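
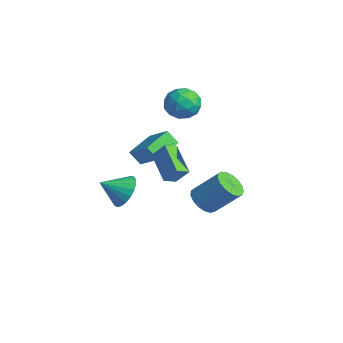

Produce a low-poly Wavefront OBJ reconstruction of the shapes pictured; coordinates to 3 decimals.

v -2.148 -0.621 -4.089
v -1.36 -1.186 -4.607
v -2.512 -1.899 -3.251
v -1.134 -1.015 -4.249
v -1.083 -0.775 -3.862
v -1.217 -0.51 -3.515
v -1.512 -0.263 -3.266
v -1.917 -0.078 -3.161
v -2.362 0.012 -3.215
v -2.77 -0.007 -3.421
v -3.07 -0.132 -3.742
v -3.212 -0.342 -4.123
v -3.169 -0.6 -4.498
v -2.95 -0.862 -4.803
v -2.592 -1.082 -4.984
v -2.158 -1.223 -5.01
v -1.722 -1.259 -4.877
v -2.747 4.202 0.869
v -2.084 3.528 1.418
v -4.036 2.992 0.942
v -3.373 2.318 1.491
v -3.739 3.232 1.967
v -2.943 3.98 1.922
v -3.177 2.54 0.438
v -2.381 3.288 0.393
v -2.349 2.501 1.152
v -2.697 2.929 2.096
v -3.423 3.591 0.264
v -3.771 4.019 1.208
v -2.302 3.971 1.137
v -3.818 2.549 1.223
v -4.033 3.086 1.503
v -3.643 2.69 1.825
v -2.807 4.237 1.433
v -2.417 3.841 1.756
v -3.39 3.667 2.078
v -3.703 2.679 0.604
v -3.313 2.283 0.927
v -2.477 3.83 0.535
v -2.087 3.434 0.857
v -2.73 2.853 0.282
v -2.068 2.971 1.303
v -2.826 2.26 1.346
v -2.711 2.391 0.728
v -2.243 2.83 0.701
v -2.273 3.223 1.858
v -3.03 2.512 1.902
v -3.246 3.049 2.181
v -2.778 3.488 2.155
v -2.429 2.619 1.702
v -3.09 4.008 0.458
v -3.847 3.297 0.502
v -3.342 3.032 0.205
v -2.874 3.471 0.179
v -3.294 4.26 1.014
v -4.052 3.549 1.057
v -3.877 3.69 1.659
v -3.409 4.129 1.632
v -3.691 3.901 0.658
v 1.606 2.075 -3.466
v 2.418 1.708 -3.698
v 3.325 2.799 -2.246
v 2.514 3.165 -2.014
v 2.389 2.068 -3.95
v 3.296 3.159 -2.498
v 2.18 2.43 -4.091
v 3.088 3.52 -2.639
v 1.84 2.71 -4.089
v 2.748 3.8 -2.637
v 1.447 2.844 -3.944
v 2.354 3.935 -2.492
v 1.09 2.803 -3.69
v 1.997 3.893 -2.238
v 0.851 2.594 -3.384
v 1.759 3.685 -1.932
v 0.786 2.267 -3.097
v 1.693 3.357 -1.645
v 0.908 1.895 -2.895
v 1.815 2.986 -1.443
v 1.19 1.565 -2.823
v 2.098 2.655 -1.371
v 1.568 1.351 -2.899
v 2.475 2.442 -1.447
v 1.954 1.304 -3.104
v 2.862 2.394 -1.652
v 2.261 1.433 -3.393
v 3.168 2.523 -1.941
v -1.795 0.143 -2.018
v -2.231 -0.292 -1.23
v -2.583 1.724 -1.58
v -3.019 1.289 -0.792
v -0.501 0.531 -1.088
v -0.937 0.096 -0.3
v -1.289 2.112 -0.65
v -1.725 1.677 0.138
v 4.046 -1.427 0.306
v 2.417 -1.273 1.251
v 3.926 -0.696 -0.021
v 2.296 -0.542 0.924
v 4.584 -0.958 1.156
v 2.954 -0.804 2.101
v 4.463 -0.227 0.829
v 2.834 -0.073 1.774
f 2 1 4
f 2 4 3
f 4 1 5
f 4 5 3
f 5 1 6
f 5 6 3
f 6 1 7
f 6 7 3
f 7 1 8
f 7 8 3
f 8 1 9
f 8 9 3
f 9 1 10
f 9 10 3
f 10 1 11
f 10 11 3
f 11 1 12
f 11 12 3
f 12 1 13
f 12 13 3
f 13 1 14
f 13 14 3
f 14 1 15
f 14 15 3
f 15 1 16
f 15 16 3
f 16 1 17
f 16 17 3
f 17 1 2
f 17 2 3
f 18 55 34
f 55 29 58
f 34 58 23
f 55 58 34
f 18 34 30
f 34 23 35
f 30 35 19
f 34 35 30
f 18 30 39
f 30 19 40
f 39 40 25
f 30 40 39
f 18 39 51
f 39 25 54
f 51 54 28
f 39 54 51
f 18 51 55
f 51 28 59
f 55 59 29
f 51 59 55
f 19 35 46
f 35 23 49
f 46 49 27
f 35 49 46
f 23 58 36
f 58 29 57
f 36 57 22
f 58 57 36
f 29 59 56
f 59 28 52
f 56 52 20
f 59 52 56
f 28 54 53
f 54 25 41
f 53 41 24
f 54 41 53
f 25 40 45
f 40 19 42
f 45 42 26
f 40 42 45
f 21 47 33
f 47 27 48
f 33 48 22
f 47 48 33
f 21 33 31
f 33 22 32
f 31 32 20
f 33 32 31
f 21 31 38
f 31 20 37
f 38 37 24
f 31 37 38
f 21 38 43
f 38 24 44
f 43 44 26
f 38 44 43
f 21 43 47
f 43 26 50
f 47 50 27
f 43 50 47
f 22 48 36
f 48 27 49
f 36 49 23
f 48 49 36
f 20 32 56
f 32 22 57
f 56 57 29
f 32 57 56
f 24 37 53
f 37 20 52
f 53 52 28
f 37 52 53
f 26 44 45
f 44 24 41
f 45 41 25
f 44 41 45
f 27 50 46
f 50 26 42
f 46 42 19
f 50 42 46
f 61 60 64
f 61 64 62
f 62 64 65
f 62 65 63
f 64 60 66
f 64 66 65
f 65 66 67
f 65 67 63
f 66 60 68
f 66 68 67
f 67 68 69
f 67 69 63
f 68 60 70
f 68 70 69
f 69 70 71
f 69 71 63
f 70 60 72
f 70 72 71
f 71 72 73
f 71 73 63
f 72 60 74
f 72 74 73
f 73 74 75
f 73 75 63
f 74 60 76
f 74 76 75
f 75 76 77
f 75 77 63
f 76 60 78
f 76 78 77
f 77 78 79
f 77 79 63
f 78 60 80
f 78 80 79
f 79 80 81
f 79 81 63
f 80 60 82
f 80 82 81
f 81 82 83
f 81 83 63
f 82 60 84
f 82 84 83
f 83 84 85
f 83 85 63
f 84 60 86
f 84 86 85
f 85 86 87
f 85 87 63
f 86 60 61
f 86 61 87
f 87 61 62
f 87 62 63
f 89 91 88
f 92 89 88
f 88 91 90
f 90 92 88
f 89 95 91
f 93 89 92
f 93 95 89
f 91 95 90
f 94 92 90
f 90 95 94
f 94 93 92
f 95 93 94
f 97 99 96
f 100 97 96
f 96 99 98
f 98 100 96
f 97 103 99
f 101 97 100
f 101 103 97
f 99 103 98
f 102 100 98
f 98 103 102
f 102 101 100
f 103 101 102



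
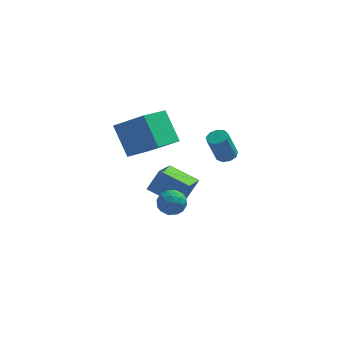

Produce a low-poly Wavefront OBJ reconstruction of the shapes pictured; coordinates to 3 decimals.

v -2.781 -2.473 -1.304
v -2.214 -1.967 -1.515
v -2.286 -3.353 -2.085
v -1.719 -2.847 -2.296
v -1.729 -3.147 -1.566
v -2.035 -2.603 -1.084
v -2.465 -2.717 -2.516
v -2.771 -2.173 -2.034
v -2.018 -2.118 -2.264
v -1.564 -2.384 -1.677
v -2.936 -2.936 -1.923
v -2.482 -3.202 -1.336
v -2.541 -2.143 -1.341
v -1.959 -3.177 -2.259
v -1.965 -3.353 -1.83
v -1.632 -3.056 -1.954
v -2.436 -2.517 -1.088
v -2.102 -2.219 -1.211
v -1.818 -2.913 -1.242
v -2.398 -3.101 -2.389
v -2.064 -2.803 -2.512
v -2.868 -2.264 -1.646
v -2.535 -1.967 -1.77
v -2.682 -2.407 -2.358
v -2.092 -1.934 -1.905
v -1.802 -2.451 -2.364
v -2.24 -2.375 -2.494
v -2.42 -2.055 -2.21
v -1.825 -2.09 -1.56
v -1.535 -2.608 -2.019
v -1.541 -2.784 -1.59
v -1.72 -2.464 -1.306
v -1.71 -2.179 -2
v -2.965 -2.712 -1.581
v -2.675 -3.23 -2.04
v -2.78 -2.856 -2.294
v -2.959 -2.536 -2.01
v -2.698 -2.869 -1.236
v -2.408 -3.386 -1.695
v -2.08 -3.265 -1.39
v -2.26 -2.945 -1.106
v -2.79 -3.141 -1.6
v -2.919 -1.577 1.425
v -3.635 -0.501 2.912
v -4.405 -1.095 0.361
v -5.121 -0.019 1.848
v -1.919 0.019 0.752
v -2.635 1.095 2.239
v -3.405 0.501 -0.312
v -4.121 1.577 1.175
v 0.385 1.122 -0.991
v 0.933 1.17 -0.807
v 0.443 0.847 0.735
v -0.105 0.798 0.551
v 0.752 1.523 -0.79
v 0.263 1.2 0.752
v 0.4 1.688 -0.867
v -0.09 1.365 0.675
v 0.041 1.588 -1.003
v -0.449 1.265 0.54
v -0.158 1.27 -1.132
v -0.647 0.947 0.41
v -0.102 0.882 -1.196
v -0.592 0.559 0.346
v 0.181 0.607 -1.164
v -0.308 0.283 0.378
v 0.56 0.572 -1.051
v 0.07 0.249 0.491
v 0.857 0.794 -0.91
v 0.367 0.471 0.632
v -3.592 1.444 -3.852
v -2.961 1.804 -2.715
v -3.101 3.187 -4.677
v -2.47 3.547 -3.539
v -2.09 0.733 -4.461
v -1.459 1.093 -3.323
v -1.599 2.476 -5.285
v -0.968 2.836 -4.148
f 1 38 17
f 38 12 41
f 17 41 6
f 38 41 17
f 1 17 13
f 17 6 18
f 13 18 2
f 17 18 13
f 1 13 22
f 13 2 23
f 22 23 8
f 13 23 22
f 1 22 34
f 22 8 37
f 34 37 11
f 22 37 34
f 1 34 38
f 34 11 42
f 38 42 12
f 34 42 38
f 2 18 29
f 18 6 32
f 29 32 10
f 18 32 29
f 6 41 19
f 41 12 40
f 19 40 5
f 41 40 19
f 12 42 39
f 42 11 35
f 39 35 3
f 42 35 39
f 11 37 36
f 37 8 24
f 36 24 7
f 37 24 36
f 8 23 28
f 23 2 25
f 28 25 9
f 23 25 28
f 4 30 16
f 30 10 31
f 16 31 5
f 30 31 16
f 4 16 14
f 16 5 15
f 14 15 3
f 16 15 14
f 4 14 21
f 14 3 20
f 21 20 7
f 14 20 21
f 4 21 26
f 21 7 27
f 26 27 9
f 21 27 26
f 4 26 30
f 26 9 33
f 30 33 10
f 26 33 30
f 5 31 19
f 31 10 32
f 19 32 6
f 31 32 19
f 3 15 39
f 15 5 40
f 39 40 12
f 15 40 39
f 7 20 36
f 20 3 35
f 36 35 11
f 20 35 36
f 9 27 28
f 27 7 24
f 28 24 8
f 27 24 28
f 10 33 29
f 33 9 25
f 29 25 2
f 33 25 29
f 44 46 43
f 47 44 43
f 43 46 45
f 45 47 43
f 44 50 46
f 48 44 47
f 48 50 44
f 46 50 45
f 49 47 45
f 45 50 49
f 49 48 47
f 50 48 49
f 52 51 55
f 52 55 53
f 53 55 56
f 53 56 54
f 55 51 57
f 55 57 56
f 56 57 58
f 56 58 54
f 57 51 59
f 57 59 58
f 58 59 60
f 58 60 54
f 59 51 61
f 59 61 60
f 60 61 62
f 60 62 54
f 61 51 63
f 61 63 62
f 62 63 64
f 62 64 54
f 63 51 65
f 63 65 64
f 64 65 66
f 64 66 54
f 65 51 67
f 65 67 66
f 66 67 68
f 66 68 54
f 67 51 69
f 67 69 68
f 68 69 70
f 68 70 54
f 69 51 52
f 69 52 70
f 70 52 53
f 70 53 54
f 72 74 71
f 75 72 71
f 71 74 73
f 73 75 71
f 72 78 74
f 76 72 75
f 76 78 72
f 74 78 73
f 77 75 73
f 73 78 77
f 77 76 75
f 78 76 77



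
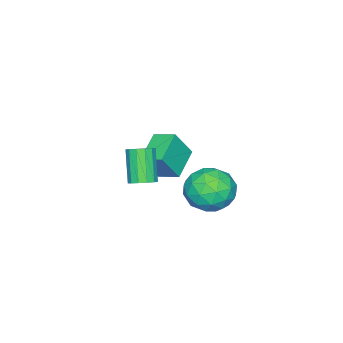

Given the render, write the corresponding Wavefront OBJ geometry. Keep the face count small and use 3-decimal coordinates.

v 0.471 0.744 -0.123
v 1.314 0.337 0.659
v -0.954 0.183 1.121
v -0.111 -0.224 1.903
v -0.233 0.973 1.706
v 0.648 1.32 0.937
v -0.288 -0.8 0.843
v 0.593 -0.453 0.074
v 0.845 -0.617 1.256
v 0.879 0.479 1.79
v -0.519 0.041 -0.01
v -0.485 1.137 0.524
v 1.018 0.59 0.159
v -0.658 -0.07 1.621
v -0.729 0.634 1.506
v -0.234 0.395 1.965
v 0.626 1.168 0.322
v 1.122 0.928 0.782
v 0.213 1.303 1.398
v -0.762 -0.408 0.998
v -0.266 -0.648 1.458
v 0.594 0.125 -0.185
v 1.089 -0.114 0.274
v 0.147 -0.783 0.382
v 1.237 -0.21 0.969
v 0.399 -0.54 1.7
v 0.296 -0.879 1.077
v 0.813 -0.675 0.625
v 1.257 0.434 1.283
v 0.42 0.104 2.014
v 0.348 0.808 1.899
v 0.866 1.012 1.447
v 0.982 -0.127 1.634
v -0.06 0.416 -0.234
v -0.897 0.086 0.497
v -0.506 -0.492 0.333
v 0.012 -0.288 -0.119
v -0.039 1.06 0.08
v -0.877 0.73 0.811
v -0.453 1.195 1.155
v 0.064 1.399 0.703
v -0.622 0.647 0.146
v -3.612 -4.176 -0.588
v -3.657 -3.069 -0.212
v -2.092 -3.884 -1.266
v -2.137 -2.777 -0.89
v -2.903 -4.623 0.81
v -2.948 -3.516 1.186
v -1.383 -4.331 0.132
v -1.428 -3.224 0.508
v 2.925 -1.275 2.405
v 3.23 -0.858 2.748
v 2.48 -1.468 4.158
v 2.175 -1.885 3.815
v 2.93 -0.707 2.653
v 2.179 -1.317 4.063
v 2.628 -0.736 2.48
v 1.877 -1.346 3.89
v 2.421 -0.936 2.283
v 1.67 -1.546 3.693
v 2.373 -1.244 2.124
v 1.623 -1.854 3.534
v 2.501 -1.562 2.055
v 1.751 -2.172 3.465
v 2.764 -1.788 2.097
v 2.013 -2.398 3.507
v 3.078 -1.852 2.237
v 2.327 -2.462 3.646
v 3.343 -1.732 2.43
v 2.593 -2.342 3.84
v 3.476 -1.467 2.615
v 2.725 -2.078 4.025
v 3.434 -1.142 2.734
v 2.683 -1.752 4.144
f 1 38 17
f 38 12 41
f 17 41 6
f 38 41 17
f 1 17 13
f 17 6 18
f 13 18 2
f 17 18 13
f 1 13 22
f 13 2 23
f 22 23 8
f 13 23 22
f 1 22 34
f 22 8 37
f 34 37 11
f 22 37 34
f 1 34 38
f 34 11 42
f 38 42 12
f 34 42 38
f 2 18 29
f 18 6 32
f 29 32 10
f 18 32 29
f 6 41 19
f 41 12 40
f 19 40 5
f 41 40 19
f 12 42 39
f 42 11 35
f 39 35 3
f 42 35 39
f 11 37 36
f 37 8 24
f 36 24 7
f 37 24 36
f 8 23 28
f 23 2 25
f 28 25 9
f 23 25 28
f 4 30 16
f 30 10 31
f 16 31 5
f 30 31 16
f 4 16 14
f 16 5 15
f 14 15 3
f 16 15 14
f 4 14 21
f 14 3 20
f 21 20 7
f 14 20 21
f 4 21 26
f 21 7 27
f 26 27 9
f 21 27 26
f 4 26 30
f 26 9 33
f 30 33 10
f 26 33 30
f 5 31 19
f 31 10 32
f 19 32 6
f 31 32 19
f 3 15 39
f 15 5 40
f 39 40 12
f 15 40 39
f 7 20 36
f 20 3 35
f 36 35 11
f 20 35 36
f 9 27 28
f 27 7 24
f 28 24 8
f 27 24 28
f 10 33 29
f 33 9 25
f 29 25 2
f 33 25 29
f 44 46 43
f 47 44 43
f 43 46 45
f 45 47 43
f 44 50 46
f 48 44 47
f 48 50 44
f 46 50 45
f 49 47 45
f 45 50 49
f 49 48 47
f 50 48 49
f 52 51 55
f 52 55 53
f 53 55 56
f 53 56 54
f 55 51 57
f 55 57 56
f 56 57 58
f 56 58 54
f 57 51 59
f 57 59 58
f 58 59 60
f 58 60 54
f 59 51 61
f 59 61 60
f 60 61 62
f 60 62 54
f 61 51 63
f 61 63 62
f 62 63 64
f 62 64 54
f 63 51 65
f 63 65 64
f 64 65 66
f 64 66 54
f 65 51 67
f 65 67 66
f 66 67 68
f 66 68 54
f 67 51 69
f 67 69 68
f 68 69 70
f 68 70 54
f 69 51 71
f 69 71 70
f 70 71 72
f 70 72 54
f 71 51 73
f 71 73 72
f 72 73 74
f 72 74 54
f 73 51 52
f 73 52 74
f 74 52 53
f 74 53 54



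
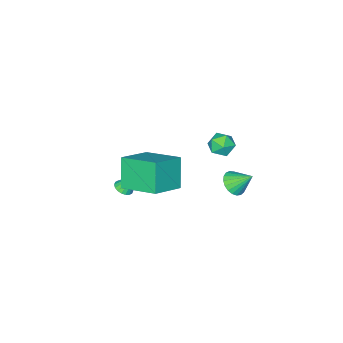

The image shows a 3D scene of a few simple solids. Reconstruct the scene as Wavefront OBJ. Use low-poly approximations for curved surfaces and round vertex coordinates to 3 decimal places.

v 2.951 -3.212 -0.725
v 3.412 -3.334 -0.493
v 2.549 -2.808 0.285
v 3.447 -3.113 -0.568
v 3.384 -2.911 -0.673
v 3.236 -2.769 -0.789
v 3.03 -2.715 -0.892
v 2.81 -2.76 -0.962
v 2.617 -2.893 -0.986
v 2.49 -3.09 -0.957
v 2.455 -3.311 -0.883
v 2.518 -3.513 -0.777
v 2.666 -3.655 -0.661
v 2.872 -3.709 -0.558
v 3.092 -3.664 -0.488
v 3.285 -3.531 -0.465
v 3.667 -0.809 1.907
v 3.028 -1.454 3.38
v 3.284 1.129 2.589
v 2.646 0.484 4.062
v 5.334 -0.744 2.658
v 4.696 -1.389 4.131
v 4.952 1.194 3.34
v 4.313 0.549 4.813
v -0.105 0.583 3.063
v 0.212 0.112 2.562
v -1.192 0.048 2.878
v -0.875 -0.423 2.377
v -0.706 -0.484 3.112
v -0.035 -0.153 3.227
v -0.945 0.313 2.213
v -0.274 0.644 2.328
v -0.308 -0.054 2.037
v -0.16 -0.547 2.592
v -0.82 0.707 2.848
v -0.672 0.214 3.403
v -2.071 -0.523 -1.897
v -1.474 -0.081 -2.056
v -2.469 0.343 -0.983
v -1.693 0.03 -2.256
v -1.977 0.045 -2.393
v -2.277 -0.038 -2.445
v -2.542 -0.205 -2.402
v -2.726 -0.427 -2.272
v -2.796 -0.665 -2.077
v -2.741 -0.879 -1.85
v -2.571 -1.031 -1.632
v -2.314 -1.095 -1.46
v -2.015 -1.061 -1.363
v -1.726 -0.933 -1.358
v -1.497 -0.734 -1.447
v -1.367 -0.499 -1.614
v -1.359 -0.268 -1.829
f 2 1 4
f 2 4 3
f 4 1 5
f 4 5 3
f 5 1 6
f 5 6 3
f 6 1 7
f 6 7 3
f 7 1 8
f 7 8 3
f 8 1 9
f 8 9 3
f 9 1 10
f 9 10 3
f 10 1 11
f 10 11 3
f 11 1 12
f 11 12 3
f 12 1 13
f 12 13 3
f 13 1 14
f 13 14 3
f 14 1 15
f 14 15 3
f 15 1 16
f 15 16 3
f 16 1 2
f 16 2 3
f 18 20 17
f 21 18 17
f 17 20 19
f 19 21 17
f 18 24 20
f 22 18 21
f 22 24 18
f 20 24 19
f 23 21 19
f 19 24 23
f 23 22 21
f 24 22 23
f 25 36 30
f 25 30 26
f 25 26 32
f 25 32 35
f 25 35 36
f 26 30 34
f 30 36 29
f 36 35 27
f 35 32 31
f 32 26 33
f 28 34 29
f 28 29 27
f 28 27 31
f 28 31 33
f 28 33 34
f 29 34 30
f 27 29 36
f 31 27 35
f 33 31 32
f 34 33 26
f 38 37 40
f 38 40 39
f 40 37 41
f 40 41 39
f 41 37 42
f 41 42 39
f 42 37 43
f 42 43 39
f 43 37 44
f 43 44 39
f 44 37 45
f 44 45 39
f 45 37 46
f 45 46 39
f 46 37 47
f 46 47 39
f 47 37 48
f 47 48 39
f 48 37 49
f 48 49 39
f 49 37 50
f 49 50 39
f 50 37 51
f 50 51 39
f 51 37 52
f 51 52 39
f 52 37 53
f 52 53 39
f 53 37 38
f 53 38 39



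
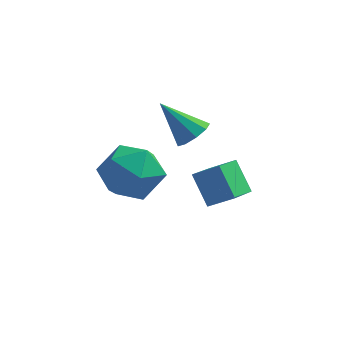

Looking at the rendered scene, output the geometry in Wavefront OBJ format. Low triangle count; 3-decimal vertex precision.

v -0.823 0.708 -2.793
v -0.326 0.972 -2.36
v -1.997 0.872 -1.547
v -0.539 1.332 -2.608
v -0.884 1.399 -2.943
v -1.201 1.143 -3.207
v -1.341 0.683 -3.278
v -1.238 0.235 -3.122
v -0.941 0.008 -2.812
v -0.589 0.108 -2.493
v -0.346 0.489 -2.314
v 0.239 -1.737 -2.564
v -0.054 -2.97 -2.018
v 1.091 -1.707 -2.041
v 0.798 -2.94 -1.495
v 0.862 -2.32 -3.545
v 0.569 -3.553 -2.999
v 1.714 -2.29 -3.022
v 1.421 -3.523 -2.476
v -3.074 0.004 -4.273
v -1.992 -0.414 -4.715
v -3.068 -1.446 -2.885
v -1.986 -1.864 -3.327
v -2.036 -0.772 -2.74
v -2.04 0.124 -3.598
v -3.02 -1.984 -4.002
v -3.024 -1.088 -4.86
v -1.959 -1.643 -4.547
v -1.351 -0.894 -3.767
v -3.709 -0.966 -3.833
v -3.101 -0.217 -3.053
f 2 1 4
f 2 4 3
f 4 1 5
f 4 5 3
f 5 1 6
f 5 6 3
f 6 1 7
f 6 7 3
f 7 1 8
f 7 8 3
f 8 1 9
f 8 9 3
f 9 1 10
f 9 10 3
f 10 1 11
f 10 11 3
f 11 1 2
f 11 2 3
f 13 15 12
f 16 13 12
f 12 15 14
f 14 16 12
f 13 19 15
f 17 13 16
f 17 19 13
f 15 19 14
f 18 16 14
f 14 19 18
f 18 17 16
f 19 17 18
f 20 31 25
f 20 25 21
f 20 21 27
f 20 27 30
f 20 30 31
f 21 25 29
f 25 31 24
f 31 30 22
f 30 27 26
f 27 21 28
f 23 29 24
f 23 24 22
f 23 22 26
f 23 26 28
f 23 28 29
f 24 29 25
f 22 24 31
f 26 22 30
f 28 26 27
f 29 28 21



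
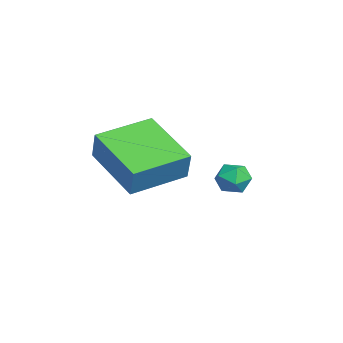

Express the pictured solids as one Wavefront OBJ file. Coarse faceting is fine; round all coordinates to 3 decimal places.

v -2.104 1.036 0.138
v -1.567 1.087 0.504
v -2.113 -0.007 0.296
v -1.576 0.044 0.662
v -2.142 0.285 0.878
v -2.136 0.93 0.78
v -1.544 0.15 0.02
v -1.538 0.795 -0.078
v -1.221 0.539 0.431
v -1.59 0.623 0.961
v -2.09 0.457 -0.161
v -2.459 0.541 0.369
v 0.268 -3.849 2.518
v 0.705 -3.783 3.525
v -0.582 -2.147 2.774
v -0.144 -2.08 3.782
v 2.004 -2.86 1.698
v 2.442 -2.793 2.706
v 1.155 -1.157 1.955
v 1.592 -1.091 2.962
f 1 12 6
f 1 6 2
f 1 2 8
f 1 8 11
f 1 11 12
f 2 6 10
f 6 12 5
f 12 11 3
f 11 8 7
f 8 2 9
f 4 10 5
f 4 5 3
f 4 3 7
f 4 7 9
f 4 9 10
f 5 10 6
f 3 5 12
f 7 3 11
f 9 7 8
f 10 9 2
f 14 16 13
f 17 14 13
f 13 16 15
f 15 17 13
f 14 20 16
f 18 14 17
f 18 20 14
f 16 20 15
f 19 17 15
f 15 20 19
f 19 18 17
f 20 18 19



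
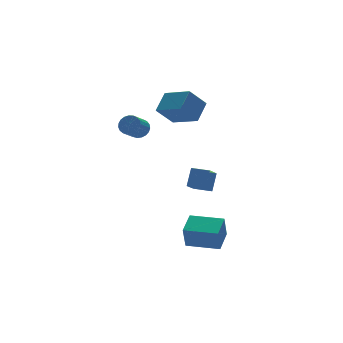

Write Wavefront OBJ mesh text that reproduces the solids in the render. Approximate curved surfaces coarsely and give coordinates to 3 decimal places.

v 0.589 -1.532 -3.212
v 0.314 -1.765 -2.015
v 1.416 -0.706 -2.861
v 1.141 -0.94 -1.664
v 1.739 -2.7 -3.176
v 1.464 -2.934 -1.979
v 2.566 -1.875 -2.825
v 2.291 -2.108 -1.628
v 0.524 -1.746 0.808
v 0.968 -1.366 1.68
v 1.289 -1.019 0.101
v 1.733 -0.639 0.974
v 1.127 -2.401 0.786
v 1.571 -2.021 1.659
v 1.892 -1.674 0.08
v 2.336 -1.294 0.952
v 3.471 2.443 2.544
v 2.557 2.477 3.537
v 2.915 3.868 1.982
v 2.001 3.902 2.975
v 4.299 3.058 3.285
v 3.385 3.092 4.278
v 3.743 4.483 2.723
v 2.829 4.517 3.716
v -0.436 0.994 3.543
v -0.042 0.727 3.838
v -0.751 0.318 4.413
v -1.144 0.586 4.117
v -0.063 0.927 3.955
v -0.771 0.518 4.53
v -0.148 1.139 4.001
v -0.856 0.73 4.575
v -0.282 1.326 3.967
v -0.991 0.917 4.542
v -0.444 1.455 3.86
v -1.153 1.047 4.435
v -0.604 1.505 3.699
v -1.313 1.096 4.273
v -0.735 1.467 3.51
v -1.443 1.058 4.085
v -0.814 1.347 3.327
v -1.523 0.938 3.902
v -0.827 1.166 3.181
v -1.536 0.757 3.756
v -0.774 0.955 3.098
v -1.482 0.546 3.673
v -0.661 0.751 3.091
v -1.37 0.342 3.666
v -0.51 0.589 3.163
v -1.219 0.181 3.738
v -0.345 0.498 3.3
v -1.054 0.089 3.875
v -0.197 0.492 3.48
v -0.906 0.083 4.054
v -0.089 0.573 3.67
v -0.798 0.164 4.244
f 2 4 1
f 5 2 1
f 1 4 3
f 3 5 1
f 2 8 4
f 6 2 5
f 6 8 2
f 4 8 3
f 7 5 3
f 3 8 7
f 7 6 5
f 8 6 7
f 10 12 9
f 13 10 9
f 9 12 11
f 11 13 9
f 10 16 12
f 14 10 13
f 14 16 10
f 12 16 11
f 15 13 11
f 11 16 15
f 15 14 13
f 16 14 15
f 18 20 17
f 21 18 17
f 17 20 19
f 19 21 17
f 18 24 20
f 22 18 21
f 22 24 18
f 20 24 19
f 23 21 19
f 19 24 23
f 23 22 21
f 24 22 23
f 26 25 29
f 26 29 27
f 27 29 30
f 27 30 28
f 29 25 31
f 29 31 30
f 30 31 32
f 30 32 28
f 31 25 33
f 31 33 32
f 32 33 34
f 32 34 28
f 33 25 35
f 33 35 34
f 34 35 36
f 34 36 28
f 35 25 37
f 35 37 36
f 36 37 38
f 36 38 28
f 37 25 39
f 37 39 38
f 38 39 40
f 38 40 28
f 39 25 41
f 39 41 40
f 40 41 42
f 40 42 28
f 41 25 43
f 41 43 42
f 42 43 44
f 42 44 28
f 43 25 45
f 43 45 44
f 44 45 46
f 44 46 28
f 45 25 47
f 45 47 46
f 46 47 48
f 46 48 28
f 47 25 49
f 47 49 48
f 48 49 50
f 48 50 28
f 49 25 51
f 49 51 50
f 50 51 52
f 50 52 28
f 51 25 53
f 51 53 52
f 52 53 54
f 52 54 28
f 53 25 55
f 53 55 54
f 54 55 56
f 54 56 28
f 55 25 26
f 55 26 56
f 56 26 27
f 56 27 28



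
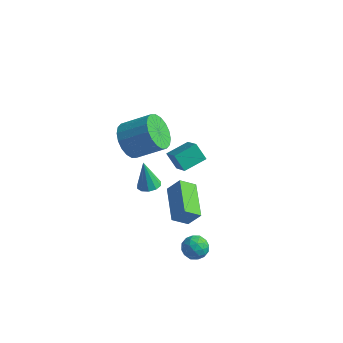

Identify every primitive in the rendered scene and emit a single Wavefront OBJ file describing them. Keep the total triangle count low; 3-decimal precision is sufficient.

v 0.823 -1.454 -2.404
v 1.317 -1.122 -2.855
v 0.843 -2.438 -3.105
v 1.337 -2.106 -3.556
v 1.539 -2.31 -2.866
v 1.526 -1.701 -2.434
v 0.634 -1.859 -3.526
v 0.621 -1.25 -3.094
v 1.2 -1.373 -3.549
v 1.759 -1.651 -3.141
v 0.401 -1.909 -2.819
v 0.96 -2.187 -2.411
v 1.068 -1.202 -2.568
v 1.092 -2.358 -3.392
v 1.211 -2.478 -2.986
v 1.501 -2.283 -3.252
v 1.191 -1.542 -2.32
v 1.482 -1.347 -2.586
v 1.612 -2.045 -2.592
v 0.678 -2.213 -3.374
v 0.969 -2.018 -3.64
v 0.659 -1.277 -2.708
v 0.949 -1.082 -2.974
v 0.548 -1.515 -3.368
v 1.29 -1.154 -3.241
v 1.302 -1.732 -3.653
v 0.888 -1.587 -3.636
v 0.881 -1.229 -3.381
v 1.618 -1.318 -3.001
v 1.63 -1.896 -3.413
v 1.749 -2.016 -3.008
v 1.742 -1.658 -2.753
v 1.55 -1.465 -3.409
v 0.53 -1.664 -2.547
v 0.542 -2.242 -2.959
v 0.418 -1.902 -3.207
v 0.411 -1.544 -2.952
v 0.858 -1.828 -2.307
v 0.87 -2.406 -2.719
v 1.279 -2.331 -2.579
v 1.272 -1.973 -2.324
v 0.61 -2.095 -2.551
v -3.61 0.43 1.827
v -2.963 -0.013 1.099
v -1.523 0.466 2.086
v -2.17 0.91 2.813
v -3.006 0.435 0.943
v -1.566 0.915 1.93
v -3.168 0.882 0.963
v -1.729 1.362 1.95
v -3.418 1.239 1.153
v -1.979 1.719 2.14
v -3.706 1.437 1.477
v -2.267 1.917 2.464
v -3.975 1.435 1.87
v -2.535 1.915 2.857
v -4.171 1.234 2.255
v -2.732 1.714 3.242
v -4.257 0.874 2.554
v -2.817 1.353 3.541
v -4.214 0.425 2.71
v -2.774 0.905 3.697
v -4.051 -0.022 2.69
v -2.612 0.458 3.677
v -3.801 -0.379 2.5
v -2.362 0.101 3.487
v -3.513 -0.577 2.176
v -2.074 -0.097 3.163
v -3.245 -0.575 1.783
v -1.805 -0.095 2.77
v -3.048 -0.374 1.398
v -1.609 0.106 2.385
v 0.979 -2.413 -0.258
v 0.334 -2.935 0.336
v -0.075 -0.703 0.099
v -0.72 -1.225 0.693
v 1.58 -2.215 0.567
v 0.935 -2.737 1.161
v 0.526 -0.505 0.924
v -0.119 -1.027 1.518
v -0.99 -2.665 2.379
v -0.405 -2.575 2.524
v -1.39 -2.455 3.861
v -0.556 -2.241 2.436
v -0.873 -2.069 2.326
v -1.235 -2.125 2.236
v -1.503 -2.387 2.201
v -1.576 -2.755 2.234
v -1.425 -3.089 2.322
v -1.108 -3.261 2.431
v -0.746 -3.205 2.521
v -0.477 -2.943 2.556
v -2.574 3.852 -3.562
v -3.284 4.117 -2.821
v -1.823 4.935 -3.23
v -2.533 5.201 -2.489
v -1.607 2.779 -2.251
v -2.317 3.045 -1.51
v -0.856 3.863 -1.919
v -1.566 4.128 -1.178
f 1 38 17
f 38 12 41
f 17 41 6
f 38 41 17
f 1 17 13
f 17 6 18
f 13 18 2
f 17 18 13
f 1 13 22
f 13 2 23
f 22 23 8
f 13 23 22
f 1 22 34
f 22 8 37
f 34 37 11
f 22 37 34
f 1 34 38
f 34 11 42
f 38 42 12
f 34 42 38
f 2 18 29
f 18 6 32
f 29 32 10
f 18 32 29
f 6 41 19
f 41 12 40
f 19 40 5
f 41 40 19
f 12 42 39
f 42 11 35
f 39 35 3
f 42 35 39
f 11 37 36
f 37 8 24
f 36 24 7
f 37 24 36
f 8 23 28
f 23 2 25
f 28 25 9
f 23 25 28
f 4 30 16
f 30 10 31
f 16 31 5
f 30 31 16
f 4 16 14
f 16 5 15
f 14 15 3
f 16 15 14
f 4 14 21
f 14 3 20
f 21 20 7
f 14 20 21
f 4 21 26
f 21 7 27
f 26 27 9
f 21 27 26
f 4 26 30
f 26 9 33
f 30 33 10
f 26 33 30
f 5 31 19
f 31 10 32
f 19 32 6
f 31 32 19
f 3 15 39
f 15 5 40
f 39 40 12
f 15 40 39
f 7 20 36
f 20 3 35
f 36 35 11
f 20 35 36
f 9 27 28
f 27 7 24
f 28 24 8
f 27 24 28
f 10 33 29
f 33 9 25
f 29 25 2
f 33 25 29
f 44 43 47
f 44 47 45
f 45 47 48
f 45 48 46
f 47 43 49
f 47 49 48
f 48 49 50
f 48 50 46
f 49 43 51
f 49 51 50
f 50 51 52
f 50 52 46
f 51 43 53
f 51 53 52
f 52 53 54
f 52 54 46
f 53 43 55
f 53 55 54
f 54 55 56
f 54 56 46
f 55 43 57
f 55 57 56
f 56 57 58
f 56 58 46
f 57 43 59
f 57 59 58
f 58 59 60
f 58 60 46
f 59 43 61
f 59 61 60
f 60 61 62
f 60 62 46
f 61 43 63
f 61 63 62
f 62 63 64
f 62 64 46
f 63 43 65
f 63 65 64
f 64 65 66
f 64 66 46
f 65 43 67
f 65 67 66
f 66 67 68
f 66 68 46
f 67 43 69
f 67 69 68
f 68 69 70
f 68 70 46
f 69 43 71
f 69 71 70
f 70 71 72
f 70 72 46
f 71 43 44
f 71 44 72
f 72 44 45
f 72 45 46
f 74 76 73
f 77 74 73
f 73 76 75
f 75 77 73
f 74 80 76
f 78 74 77
f 78 80 74
f 76 80 75
f 79 77 75
f 75 80 79
f 79 78 77
f 80 78 79
f 82 81 84
f 82 84 83
f 84 81 85
f 84 85 83
f 85 81 86
f 85 86 83
f 86 81 87
f 86 87 83
f 87 81 88
f 87 88 83
f 88 81 89
f 88 89 83
f 89 81 90
f 89 90 83
f 90 81 91
f 90 91 83
f 91 81 92
f 91 92 83
f 92 81 82
f 92 82 83
f 94 96 93
f 97 94 93
f 93 96 95
f 95 97 93
f 94 100 96
f 98 94 97
f 98 100 94
f 96 100 95
f 99 97 95
f 95 100 99
f 99 98 97
f 100 98 99



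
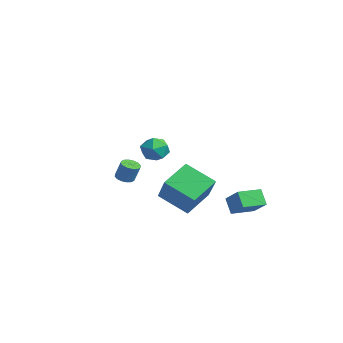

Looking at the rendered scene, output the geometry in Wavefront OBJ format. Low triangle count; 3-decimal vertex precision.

v -0.948 -2.427 -2.716
v 0.489 -2.724 -1.228
v -1.557 -0.922 -1.828
v -0.12 -1.219 -0.34
v 0.32 -1.321 -3.72
v 1.757 -1.618 -2.232
v -0.289 0.184 -2.832
v 1.148 -0.113 -1.344
v -4.163 -2.924 -2.384
v -3.83 -2.518 -2.581
v -3.465 -2.311 -1.532
v -3.797 -2.716 -1.336
v -4.081 -2.387 -2.519
v -3.715 -2.179 -1.47
v -4.354 -2.399 -2.422
v -3.988 -2.191 -1.373
v -4.575 -2.552 -2.314
v -4.21 -2.344 -1.265
v -4.686 -2.804 -2.226
v -4.321 -2.597 -1.177
v -4.657 -3.089 -2.179
v -4.292 -2.881 -1.131
v -4.495 -3.329 -2.188
v -4.13 -3.122 -1.139
v -4.245 -3.461 -2.25
v -3.879 -3.253 -1.201
v -3.972 -3.449 -2.347
v -3.606 -3.241 -1.298
v -3.75 -3.296 -2.455
v -3.385 -3.088 -1.406
v -3.639 -3.043 -2.543
v -3.274 -2.836 -1.494
v -3.668 -2.759 -2.589
v -3.303 -2.551 -1.541
v 1.447 -3.559 1.544
v 1.846 -3.371 2.272
v 2.354 -4.569 1.308
v 2.753 -4.381 2.036
v 1.974 -4.725 2.054
v 1.414 -4.101 2.2
v 2.786 -3.839 1.38
v 2.226 -3.215 1.526
v 2.674 -3.544 2.171
v 2.172 -4.092 2.588
v 2.028 -3.848 0.992
v 1.526 -4.396 1.409
v 2.836 -0.087 -3.042
v 2.212 -0.089 -2.197
v 2.749 1.278 -3.104
v 2.125 1.277 -2.259
v 3.975 0.023 -2.201
v 3.351 0.022 -1.356
v 3.888 1.389 -2.263
v 3.264 1.387 -1.418
f 2 4 1
f 5 2 1
f 1 4 3
f 3 5 1
f 2 8 4
f 6 2 5
f 6 8 2
f 4 8 3
f 7 5 3
f 3 8 7
f 7 6 5
f 8 6 7
f 10 9 13
f 10 13 11
f 11 13 14
f 11 14 12
f 13 9 15
f 13 15 14
f 14 15 16
f 14 16 12
f 15 9 17
f 15 17 16
f 16 17 18
f 16 18 12
f 17 9 19
f 17 19 18
f 18 19 20
f 18 20 12
f 19 9 21
f 19 21 20
f 20 21 22
f 20 22 12
f 21 9 23
f 21 23 22
f 22 23 24
f 22 24 12
f 23 9 25
f 23 25 24
f 24 25 26
f 24 26 12
f 25 9 27
f 25 27 26
f 26 27 28
f 26 28 12
f 27 9 29
f 27 29 28
f 28 29 30
f 28 30 12
f 29 9 31
f 29 31 30
f 30 31 32
f 30 32 12
f 31 9 33
f 31 33 32
f 32 33 34
f 32 34 12
f 33 9 10
f 33 10 34
f 34 10 11
f 34 11 12
f 35 46 40
f 35 40 36
f 35 36 42
f 35 42 45
f 35 45 46
f 36 40 44
f 40 46 39
f 46 45 37
f 45 42 41
f 42 36 43
f 38 44 39
f 38 39 37
f 38 37 41
f 38 41 43
f 38 43 44
f 39 44 40
f 37 39 46
f 41 37 45
f 43 41 42
f 44 43 36
f 48 50 47
f 51 48 47
f 47 50 49
f 49 51 47
f 48 54 50
f 52 48 51
f 52 54 48
f 50 54 49
f 53 51 49
f 49 54 53
f 53 52 51
f 54 52 53



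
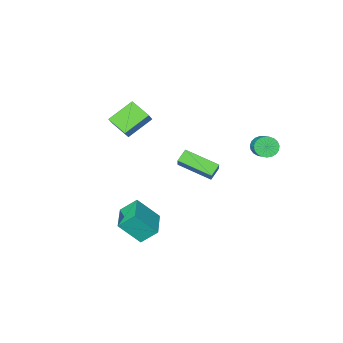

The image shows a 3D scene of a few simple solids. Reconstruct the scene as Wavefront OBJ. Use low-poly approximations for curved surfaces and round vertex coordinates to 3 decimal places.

v -3.833 3.025 1.673
v -3.127 2.825 1.519
v -2.601 4.034 2.353
v -3.307 4.235 2.507
v -3.193 3.017 1.282
v -2.667 4.226 2.116
v -3.37 3.21 1.113
v -2.844 4.419 1.947
v -3.626 3.372 1.041
v -3.101 4.581 1.875
v -3.919 3.473 1.078
v -3.393 4.682 1.912
v -4.196 3.498 1.218
v -3.671 4.707 2.052
v -4.411 3.44 1.436
v -3.885 4.649 2.27
v -4.526 3.311 1.696
v -4 4.52 2.53
v -4.521 3.133 1.952
v -3.995 4.342 2.786
v -4.397 2.936 2.159
v -3.871 4.145 2.993
v -4.175 2.754 2.283
v -3.65 3.963 3.116
v -3.895 2.619 2.301
v -3.369 3.829 3.135
v -3.603 2.555 2.21
v -3.077 3.764 3.044
v -3.351 2.572 2.027
v -2.826 3.781 2.861
v -3.183 2.667 1.782
v -2.657 3.877 2.616
v 0.59 4.399 1.191
v -0.078 4.137 1.717
v 1.065 5.191 2.189
v 0.397 4.928 2.716
v 1.823 2.732 1.924
v 1.155 2.469 2.451
v 2.298 3.523 2.923
v 1.63 3.261 3.449
v 0.306 -4.741 2.294
v 0.861 -4.184 3.147
v -0.072 -3.408 1.669
v 0.483 -2.851 2.522
v 1.957 -4.769 1.238
v 2.512 -4.212 2.091
v 1.579 -3.436 0.613
v 2.134 -2.879 1.466
v 2.369 1.606 -3.126
v 3.491 0.898 -1.697
v 3.396 3.157 -3.164
v 4.518 2.448 -1.735
v 3.202 1.032 -4.065
v 4.324 0.323 -2.636
v 4.229 2.582 -4.103
v 5.351 1.874 -2.674
f 2 1 5
f 2 5 3
f 3 5 6
f 3 6 4
f 5 1 7
f 5 7 6
f 6 7 8
f 6 8 4
f 7 1 9
f 7 9 8
f 8 9 10
f 8 10 4
f 9 1 11
f 9 11 10
f 10 11 12
f 10 12 4
f 11 1 13
f 11 13 12
f 12 13 14
f 12 14 4
f 13 1 15
f 13 15 14
f 14 15 16
f 14 16 4
f 15 1 17
f 15 17 16
f 16 17 18
f 16 18 4
f 17 1 19
f 17 19 18
f 18 19 20
f 18 20 4
f 19 1 21
f 19 21 20
f 20 21 22
f 20 22 4
f 21 1 23
f 21 23 22
f 22 23 24
f 22 24 4
f 23 1 25
f 23 25 24
f 24 25 26
f 24 26 4
f 25 1 27
f 25 27 26
f 26 27 28
f 26 28 4
f 27 1 29
f 27 29 28
f 28 29 30
f 28 30 4
f 29 1 31
f 29 31 30
f 30 31 32
f 30 32 4
f 31 1 2
f 31 2 32
f 32 2 3
f 32 3 4
f 34 36 33
f 37 34 33
f 33 36 35
f 35 37 33
f 34 40 36
f 38 34 37
f 38 40 34
f 36 40 35
f 39 37 35
f 35 40 39
f 39 38 37
f 40 38 39
f 42 44 41
f 45 42 41
f 41 44 43
f 43 45 41
f 42 48 44
f 46 42 45
f 46 48 42
f 44 48 43
f 47 45 43
f 43 48 47
f 47 46 45
f 48 46 47
f 50 52 49
f 53 50 49
f 49 52 51
f 51 53 49
f 50 56 52
f 54 50 53
f 54 56 50
f 52 56 51
f 55 53 51
f 51 56 55
f 55 54 53
f 56 54 55



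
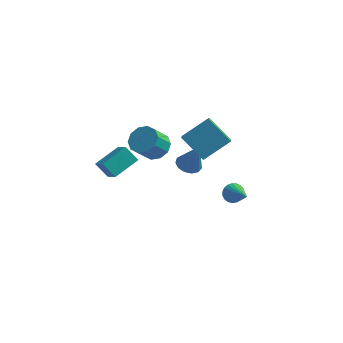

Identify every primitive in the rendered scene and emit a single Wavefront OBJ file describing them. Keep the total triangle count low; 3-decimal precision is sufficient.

v -2.176 4.323 -2.433
v -1.233 3.84 -2.393
v -1.762 2.913 -1.147
v -2.704 3.397 -1.187
v -1.211 4.36 -1.996
v -1.739 3.434 -0.75
v -1.557 4.867 -1.766
v -2.085 3.941 -0.52
v -2.139 5.166 -1.791
v -2.668 4.24 -0.545
v -2.736 5.143 -2.061
v -3.264 4.217 -0.815
v -3.118 4.807 -2.473
v -3.647 3.88 -1.227
v -3.141 4.286 -2.87
v -3.669 3.36 -1.624
v -2.795 3.779 -3.1
v -3.323 2.853 -1.854
v -2.212 3.48 -3.075
v -2.741 2.554 -1.829
v -1.616 3.503 -2.805
v -2.144 2.577 -1.559
v 0.142 3.721 -3.138
v 0.863 3.36 -3.438
v 0.898 3.539 -1.102
v 0.944 3.837 -3.426
v 0.771 4.278 -3.322
v 0.398 4.541 -3.16
v -0.057 4.544 -2.991
v -0.448 4.286 -2.869
v -0.652 3.848 -2.832
v -0.604 3.369 -2.893
v -0.319 3.002 -3.031
v 0.112 2.864 -3.203
v 0.553 2.997 -3.355
v 0.622 0.714 1.976
v 0.902 -0.438 2.792
v 1.948 1.827 3.093
v 2.228 0.675 3.909
v 2.132 0.185 0.711
v 2.412 -0.967 1.527
v 3.458 1.298 1.828
v 3.738 0.146 2.644
v 3.28 2.719 -4.345
v 3.592 2.507 -4.97
v 4.48 1.381 -3.295
v 3.772 2.736 -4.884
v 3.867 2.962 -4.705
v 3.861 3.146 -4.463
v 3.754 3.256 -4.201
v 3.565 3.273 -3.964
v 3.327 3.194 -3.792
v 3.081 3.033 -3.716
v 2.87 2.818 -3.749
v 2.729 2.585 -3.885
v 2.684 2.376 -4.1
v 2.742 2.226 -4.357
v 2.893 2.161 -4.612
v 3.111 2.193 -4.821
v 3.358 2.315 -4.948
v -2.476 -4.624 2.874
v -1.558 -3.235 3.505
v -3.269 -3.67 1.928
v -2.351 -2.281 2.559
v -1.669 -4.779 2.041
v -0.751 -3.39 2.672
v -2.462 -3.825 1.095
v -1.544 -2.436 1.726
f 2 1 5
f 2 5 3
f 3 5 6
f 3 6 4
f 5 1 7
f 5 7 6
f 6 7 8
f 6 8 4
f 7 1 9
f 7 9 8
f 8 9 10
f 8 10 4
f 9 1 11
f 9 11 10
f 10 11 12
f 10 12 4
f 11 1 13
f 11 13 12
f 12 13 14
f 12 14 4
f 13 1 15
f 13 15 14
f 14 15 16
f 14 16 4
f 15 1 17
f 15 17 16
f 16 17 18
f 16 18 4
f 17 1 19
f 17 19 18
f 18 19 20
f 18 20 4
f 19 1 21
f 19 21 20
f 20 21 22
f 20 22 4
f 21 1 2
f 21 2 22
f 22 2 3
f 22 3 4
f 24 23 26
f 24 26 25
f 26 23 27
f 26 27 25
f 27 23 28
f 27 28 25
f 28 23 29
f 28 29 25
f 29 23 30
f 29 30 25
f 30 23 31
f 30 31 25
f 31 23 32
f 31 32 25
f 32 23 33
f 32 33 25
f 33 23 34
f 33 34 25
f 34 23 35
f 34 35 25
f 35 23 24
f 35 24 25
f 37 39 36
f 40 37 36
f 36 39 38
f 38 40 36
f 37 43 39
f 41 37 40
f 41 43 37
f 39 43 38
f 42 40 38
f 38 43 42
f 42 41 40
f 43 41 42
f 45 44 47
f 45 47 46
f 47 44 48
f 47 48 46
f 48 44 49
f 48 49 46
f 49 44 50
f 49 50 46
f 50 44 51
f 50 51 46
f 51 44 52
f 51 52 46
f 52 44 53
f 52 53 46
f 53 44 54
f 53 54 46
f 54 44 55
f 54 55 46
f 55 44 56
f 55 56 46
f 56 44 57
f 56 57 46
f 57 44 58
f 57 58 46
f 58 44 59
f 58 59 46
f 59 44 60
f 59 60 46
f 60 44 45
f 60 45 46
f 62 64 61
f 65 62 61
f 61 64 63
f 63 65 61
f 62 68 64
f 66 62 65
f 66 68 62
f 64 68 63
f 67 65 63
f 63 68 67
f 67 66 65
f 68 66 67



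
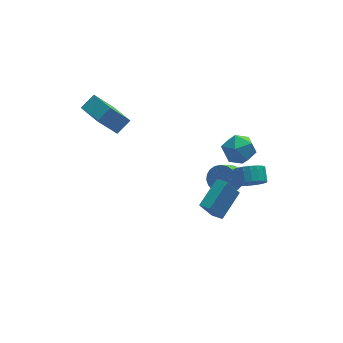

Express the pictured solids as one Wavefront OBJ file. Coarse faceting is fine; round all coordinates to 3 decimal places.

v 0.117 -2.95 -0.948
v 0.523 -3.631 -0.703
v 1.574 -1.768 -0.074
v 1.98 -2.449 0.171
v 0.9 -2.951 -2.251
v 1.306 -3.632 -2.006
v 2.357 -1.769 -1.377
v 2.763 -2.45 -1.132
v 3.489 1.28 -3.828
v 4.185 1.34 -3.184
v 3.406 0.719 -2.287
v 2.711 0.66 -2.932
v 3.987 1.676 -3.122
v 3.208 1.055 -2.226
v 3.703 1.944 -3.183
v 2.924 1.323 -2.287
v 3.382 2.097 -3.355
v 2.604 1.477 -2.459
v 3.08 2.109 -3.61
v 2.301 1.489 -2.713
v 2.849 1.978 -3.902
v 2.07 1.357 -3.005
v 2.728 1.726 -4.181
v 1.949 1.105 -3.284
v 2.739 1.397 -4.399
v 1.96 0.776 -3.503
v 2.88 1.048 -4.519
v 2.101 0.427 -3.622
v 3.126 0.739 -4.519
v 2.347 0.118 -3.622
v 3.435 0.524 -4.4
v 2.656 -0.097 -3.503
v 3.753 0.439 -4.182
v 2.975 -0.182 -3.285
v 4.026 0.5 -3.903
v 3.247 -0.121 -3.006
v 4.206 0.696 -3.611
v 3.427 0.075 -2.714
v 4.262 0.993 -3.356
v 3.483 0.372 -2.46
v -4.651 1.25 4.59
v -3.754 1.589 5.243
v -5.152 2.957 4.393
v -4.255 3.296 5.046
v -3.445 1.404 2.854
v -2.548 1.743 3.507
v -3.946 3.111 2.657
v -3.049 3.45 3.31
v 2.184 -2.107 4.013
v 2.828 -2.556 3.237
v 1.912 -3.724 4.723
v 2.556 -4.173 3.947
v 2.999 -3.528 4.726
v 3.167 -2.529 4.287
v 1.573 -3.751 3.673
v 1.741 -2.752 3.234
v 2.45 -3.572 3.026
v 3.331 -3.434 3.677
v 1.409 -2.846 4.283
v 2.29 -2.708 4.934
v 3.051 -3.499 0.811
v 3.688 -3.962 1.325
v 3.846 -3.123 1.884
v 3.209 -2.661 1.369
v 3.918 -3.799 1.016
v 4.076 -2.96 1.574
v 3.977 -3.577 0.666
v 4.135 -2.739 1.224
v 3.852 -3.34 0.345
v 4.01 -2.501 0.903
v 3.568 -3.135 0.116
v 3.726 -2.296 0.674
v 3.183 -3.001 0.025
v 3.341 -2.162 0.583
v 2.771 -2.966 0.089
v 2.929 -2.127 0.647
v 2.414 -3.037 0.296
v 2.572 -2.198 0.855
v 2.184 -3.2 0.606
v 2.342 -2.361 1.164
v 2.125 -3.421 0.956
v 2.283 -2.583 1.514
v 2.25 -3.659 1.277
v 2.408 -2.82 1.835
v 2.534 -3.864 1.506
v 2.692 -3.025 2.064
v 2.919 -3.998 1.597
v 3.077 -3.159 2.155
v 3.331 -4.033 1.533
v 3.489 -3.194 2.091
f 2 4 1
f 5 2 1
f 1 4 3
f 3 5 1
f 2 8 4
f 6 2 5
f 6 8 2
f 4 8 3
f 7 5 3
f 3 8 7
f 7 6 5
f 8 6 7
f 10 9 13
f 10 13 11
f 11 13 14
f 11 14 12
f 13 9 15
f 13 15 14
f 14 15 16
f 14 16 12
f 15 9 17
f 15 17 16
f 16 17 18
f 16 18 12
f 17 9 19
f 17 19 18
f 18 19 20
f 18 20 12
f 19 9 21
f 19 21 20
f 20 21 22
f 20 22 12
f 21 9 23
f 21 23 22
f 22 23 24
f 22 24 12
f 23 9 25
f 23 25 24
f 24 25 26
f 24 26 12
f 25 9 27
f 25 27 26
f 26 27 28
f 26 28 12
f 27 9 29
f 27 29 28
f 28 29 30
f 28 30 12
f 29 9 31
f 29 31 30
f 30 31 32
f 30 32 12
f 31 9 33
f 31 33 32
f 32 33 34
f 32 34 12
f 33 9 35
f 33 35 34
f 34 35 36
f 34 36 12
f 35 9 37
f 35 37 36
f 36 37 38
f 36 38 12
f 37 9 39
f 37 39 38
f 38 39 40
f 38 40 12
f 39 9 10
f 39 10 40
f 40 10 11
f 40 11 12
f 42 44 41
f 45 42 41
f 41 44 43
f 43 45 41
f 42 48 44
f 46 42 45
f 46 48 42
f 44 48 43
f 47 45 43
f 43 48 47
f 47 46 45
f 48 46 47
f 49 60 54
f 49 54 50
f 49 50 56
f 49 56 59
f 49 59 60
f 50 54 58
f 54 60 53
f 60 59 51
f 59 56 55
f 56 50 57
f 52 58 53
f 52 53 51
f 52 51 55
f 52 55 57
f 52 57 58
f 53 58 54
f 51 53 60
f 55 51 59
f 57 55 56
f 58 57 50
f 62 61 65
f 62 65 63
f 63 65 66
f 63 66 64
f 65 61 67
f 65 67 66
f 66 67 68
f 66 68 64
f 67 61 69
f 67 69 68
f 68 69 70
f 68 70 64
f 69 61 71
f 69 71 70
f 70 71 72
f 70 72 64
f 71 61 73
f 71 73 72
f 72 73 74
f 72 74 64
f 73 61 75
f 73 75 74
f 74 75 76
f 74 76 64
f 75 61 77
f 75 77 76
f 76 77 78
f 76 78 64
f 77 61 79
f 77 79 78
f 78 79 80
f 78 80 64
f 79 61 81
f 79 81 80
f 80 81 82
f 80 82 64
f 81 61 83
f 81 83 82
f 82 83 84
f 82 84 64
f 83 61 85
f 83 85 84
f 84 85 86
f 84 86 64
f 85 61 87
f 85 87 86
f 86 87 88
f 86 88 64
f 87 61 89
f 87 89 88
f 88 89 90
f 88 90 64
f 89 61 62
f 89 62 90
f 90 62 63
f 90 63 64



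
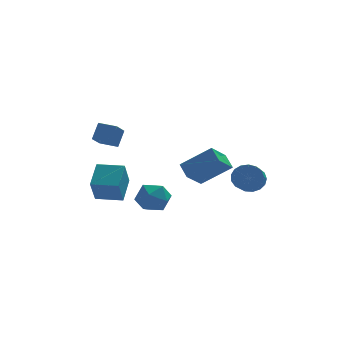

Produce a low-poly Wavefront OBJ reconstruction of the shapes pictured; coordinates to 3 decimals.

v -4.345 2.239 -1.866
v -4.67 1.324 -0.41
v -3.885 3.586 -0.918
v -4.209 2.671 0.538
v -2.871 1.729 -1.858
v -3.195 0.814 -0.402
v -2.41 3.076 -0.91
v -2.735 2.161 0.546
v -3.264 0.106 2.728
v -3.744 -1.014 3.457
v -4.19 0.585 2.854
v -4.67 -0.536 3.583
v -2.89 0.576 3.697
v -3.37 -0.545 4.426
v -3.816 1.054 3.823
v -4.296 -0.066 4.552
v -2.335 -3.528 -0.347
v -1.562 -2.906 -0.032
v -2.138 -4.474 1.032
v -1.365 -3.852 1.347
v -2.344 -3.5 1.337
v -2.466 -2.915 0.484
v -1.234 -4.465 0.516
v -1.356 -3.88 -0.337
v -0.881 -3.485 0.502
v -1.568 -2.889 1.009
v -2.132 -4.491 -0.009
v -2.819 -3.895 0.498
v 3.292 -2.657 1.142
v 3.736 -3.09 0.561
v 3.392 -4.216 1.137
v 2.948 -3.783 1.718
v 4.005 -3.021 0.857
v 3.662 -4.146 1.433
v 4.112 -2.868 1.219
v 3.768 -3.993 1.795
v 4.03 -2.667 1.563
v 3.686 -3.792 2.139
v 3.779 -2.464 1.811
v 3.436 -3.589 2.387
v 3.417 -2.305 1.905
v 3.073 -3.43 2.481
v 3.026 -2.227 1.825
v 2.682 -3.352 2.401
v 2.696 -2.247 1.588
v 2.352 -3.372 2.164
v 2.502 -2.362 1.249
v 2.159 -3.487 1.825
v 2.489 -2.544 0.885
v 2.146 -3.669 1.461
v 2.661 -2.752 0.581
v 2.317 -3.877 1.157
v 2.976 -2.939 0.404
v 2.633 -4.064 0.98
v 3.364 -3.061 0.397
v 3.021 -4.186 0.973
v 0.557 1.628 -0.228
v 0.284 2.507 0.373
v 1.455 2.533 -1.144
v 1.181 3.413 -0.543
v 2.239 1.267 1.063
v 1.965 2.147 1.664
v 3.136 2.173 0.147
v 2.863 3.052 0.748
f 2 4 1
f 5 2 1
f 1 4 3
f 3 5 1
f 2 8 4
f 6 2 5
f 6 8 2
f 4 8 3
f 7 5 3
f 3 8 7
f 7 6 5
f 8 6 7
f 10 12 9
f 13 10 9
f 9 12 11
f 11 13 9
f 10 16 12
f 14 10 13
f 14 16 10
f 12 16 11
f 15 13 11
f 11 16 15
f 15 14 13
f 16 14 15
f 17 28 22
f 17 22 18
f 17 18 24
f 17 24 27
f 17 27 28
f 18 22 26
f 22 28 21
f 28 27 19
f 27 24 23
f 24 18 25
f 20 26 21
f 20 21 19
f 20 19 23
f 20 23 25
f 20 25 26
f 21 26 22
f 19 21 28
f 23 19 27
f 25 23 24
f 26 25 18
f 30 29 33
f 30 33 31
f 31 33 34
f 31 34 32
f 33 29 35
f 33 35 34
f 34 35 36
f 34 36 32
f 35 29 37
f 35 37 36
f 36 37 38
f 36 38 32
f 37 29 39
f 37 39 38
f 38 39 40
f 38 40 32
f 39 29 41
f 39 41 40
f 40 41 42
f 40 42 32
f 41 29 43
f 41 43 42
f 42 43 44
f 42 44 32
f 43 29 45
f 43 45 44
f 44 45 46
f 44 46 32
f 45 29 47
f 45 47 46
f 46 47 48
f 46 48 32
f 47 29 49
f 47 49 48
f 48 49 50
f 48 50 32
f 49 29 51
f 49 51 50
f 50 51 52
f 50 52 32
f 51 29 53
f 51 53 52
f 52 53 54
f 52 54 32
f 53 29 55
f 53 55 54
f 54 55 56
f 54 56 32
f 55 29 30
f 55 30 56
f 56 30 31
f 56 31 32
f 58 60 57
f 61 58 57
f 57 60 59
f 59 61 57
f 58 64 60
f 62 58 61
f 62 64 58
f 60 64 59
f 63 61 59
f 59 64 63
f 63 62 61
f 64 62 63



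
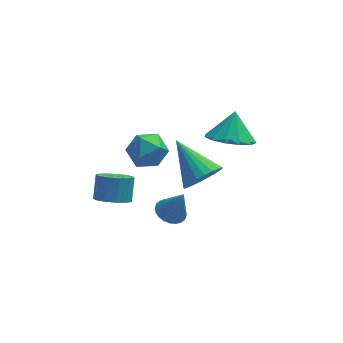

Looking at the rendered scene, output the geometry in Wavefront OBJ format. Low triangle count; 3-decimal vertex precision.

v -2.834 2.45 -2.622
v -2.312 1.944 -2.314
v -2.125 2.663 -1.449
v -2.646 3.17 -1.758
v -2.082 2.21 -2.586
v -1.894 2.93 -1.721
v -2.091 2.554 -2.869
v -1.903 3.273 -2.005
v -2.335 2.864 -3.074
v -2.147 3.583 -2.21
v -2.738 3.043 -3.136
v -2.55 3.762 -2.271
v -3.171 3.034 -3.034
v -2.984 3.753 -2.17
v -3.497 2.84 -2.802
v -3.31 3.559 -1.937
v -3.613 2.522 -2.512
v -3.425 3.241 -1.648
v -3.481 2.181 -2.258
v -3.293 2.9 -1.393
v -3.144 1.926 -2.119
v -2.956 2.645 -1.254
v -2.708 1.838 -2.14
v -2.52 2.557 -1.275
v 2.062 3.404 -0.07
v 2.672 4.065 -0.651
v 2.358 4.116 1.05
v 2.116 4.3 -0.653
v 1.544 4.251 -0.471
v 1.136 3.932 -0.161
v 1.022 3.446 0.177
v 1.239 2.947 0.437
v 1.716 2.593 0.535
v 2.304 2.497 0.442
v 2.815 2.688 0.185
v 3.087 3.107 -0.152
v 3.034 3.621 -0.464
v 0.655 1.093 -0.085
v 1.221 0.952 0.613
v -0.235 2.627 0.945
v 1.405 1.188 0.422
v 1.474 1.409 0.153
v 1.419 1.582 -0.152
v 1.248 1.681 -0.447
v 0.986 1.69 -0.687
v 0.674 1.608 -0.835
v 0.359 1.448 -0.869
v 0.089 1.234 -0.783
v -0.095 0.999 -0.592
v -0.165 0.778 -0.323
v -0.11 0.605 -0.018
v 0.061 0.506 0.277
v 0.323 0.497 0.517
v 0.635 0.578 0.665
v 0.951 0.738 0.699
v -0.509 2.149 -3.409
v 0.126 2.32 -3.617
v -0.011 1.951 -2.051
v 0.027 2.56 -3.546
v -0.153 2.738 -3.454
v -0.387 2.826 -3.356
v -0.64 2.811 -3.265
v -0.873 2.695 -3.196
v -1.051 2.496 -3.16
v -1.146 2.244 -3.161
v -1.145 1.978 -3.2
v -1.046 1.737 -3.271
v -0.866 1.56 -3.363
v -0.632 1.472 -3.462
v -0.379 1.487 -3.553
v -0.145 1.602 -3.622
v 0.032 1.801 -3.658
v 0.127 2.053 -3.657
v -1.148 2.229 1.296
v -0.65 1.497 1.477
v -2.35 1.523 1.743
v -1.852 0.791 1.924
v -1.761 1.535 2.429
v -1.018 1.971 2.153
v -1.982 1.049 1.067
v -1.239 1.485 0.791
v -1.166 0.767 1.335
v -1.029 1.067 2.177
v -1.971 1.953 1.043
v -1.834 2.253 1.885
f 2 1 5
f 2 5 3
f 3 5 6
f 3 6 4
f 5 1 7
f 5 7 6
f 6 7 8
f 6 8 4
f 7 1 9
f 7 9 8
f 8 9 10
f 8 10 4
f 9 1 11
f 9 11 10
f 10 11 12
f 10 12 4
f 11 1 13
f 11 13 12
f 12 13 14
f 12 14 4
f 13 1 15
f 13 15 14
f 14 15 16
f 14 16 4
f 15 1 17
f 15 17 16
f 16 17 18
f 16 18 4
f 17 1 19
f 17 19 18
f 18 19 20
f 18 20 4
f 19 1 21
f 19 21 20
f 20 21 22
f 20 22 4
f 21 1 23
f 21 23 22
f 22 23 24
f 22 24 4
f 23 1 2
f 23 2 24
f 24 2 3
f 24 3 4
f 26 25 28
f 26 28 27
f 28 25 29
f 28 29 27
f 29 25 30
f 29 30 27
f 30 25 31
f 30 31 27
f 31 25 32
f 31 32 27
f 32 25 33
f 32 33 27
f 33 25 34
f 33 34 27
f 34 25 35
f 34 35 27
f 35 25 36
f 35 36 27
f 36 25 37
f 36 37 27
f 37 25 26
f 37 26 27
f 39 38 41
f 39 41 40
f 41 38 42
f 41 42 40
f 42 38 43
f 42 43 40
f 43 38 44
f 43 44 40
f 44 38 45
f 44 45 40
f 45 38 46
f 45 46 40
f 46 38 47
f 46 47 40
f 47 38 48
f 47 48 40
f 48 38 49
f 48 49 40
f 49 38 50
f 49 50 40
f 50 38 51
f 50 51 40
f 51 38 52
f 51 52 40
f 52 38 53
f 52 53 40
f 53 38 54
f 53 54 40
f 54 38 55
f 54 55 40
f 55 38 39
f 55 39 40
f 57 56 59
f 57 59 58
f 59 56 60
f 59 60 58
f 60 56 61
f 60 61 58
f 61 56 62
f 61 62 58
f 62 56 63
f 62 63 58
f 63 56 64
f 63 64 58
f 64 56 65
f 64 65 58
f 65 56 66
f 65 66 58
f 66 56 67
f 66 67 58
f 67 56 68
f 67 68 58
f 68 56 69
f 68 69 58
f 69 56 70
f 69 70 58
f 70 56 71
f 70 71 58
f 71 56 72
f 71 72 58
f 72 56 73
f 72 73 58
f 73 56 57
f 73 57 58
f 74 85 79
f 74 79 75
f 74 75 81
f 74 81 84
f 74 84 85
f 75 79 83
f 79 85 78
f 85 84 76
f 84 81 80
f 81 75 82
f 77 83 78
f 77 78 76
f 77 76 80
f 77 80 82
f 77 82 83
f 78 83 79
f 76 78 85
f 80 76 84
f 82 80 81
f 83 82 75



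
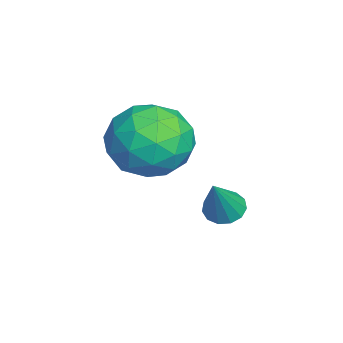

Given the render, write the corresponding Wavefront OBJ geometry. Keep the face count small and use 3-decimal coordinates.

v -3.781 3.298 -4.147
v -3.298 3.459 -4.402
v -2.999 3.002 -2.853
v -3.421 3.723 -4.267
v -3.658 3.852 -4.094
v -3.935 3.806 -3.937
v -4.163 3.598 -3.847
v -4.269 3.295 -3.852
v -4.221 2.993 -3.95
v -4.033 2.788 -4.111
v -3.765 2.745 -4.283
v -3.502 2.878 -4.412
v -3.328 3.144 -4.456
v -3.484 2.579 -1.658
v -2.959 1.873 -2.457
v -3.761 1.067 -0.503
v -3.236 0.361 -1.302
v -2.594 1.165 -0.707
v -2.424 2.1 -1.42
v -4.296 0.84 -1.54
v -4.126 1.775 -2.253
v -3.461 0.799 -2.383
v -2.409 0.999 -1.869
v -4.311 1.941 -1.091
v -3.259 2.141 -0.577
v -3.198 2.359 -2.159
v -3.522 0.581 -0.801
v -3.146 1.054 -0.452
v -2.837 0.639 -0.921
v -2.883 2.492 -1.55
v -2.574 2.077 -2.019
v -2.36 1.661 -0.991
v -4.146 0.863 -0.941
v -3.837 0.448 -1.41
v -3.883 2.301 -2.039
v -3.574 1.886 -2.508
v -4.36 1.279 -1.969
v -3.184 1.312 -2.585
v -3.346 0.424 -1.906
v -3.97 0.705 -2.046
v -3.869 1.255 -2.465
v -2.565 1.43 -2.282
v -2.728 0.542 -1.604
v -2.351 1.014 -1.254
v -2.251 1.563 -1.673
v -2.86 0.799 -2.239
v -3.992 2.398 -1.356
v -4.155 1.51 -0.678
v -4.469 1.377 -1.287
v -4.369 1.926 -1.706
v -3.374 2.516 -1.054
v -3.536 1.628 -0.375
v -2.851 1.685 -0.495
v -2.75 2.235 -0.914
v -3.86 2.141 -0.721
f 2 1 4
f 2 4 3
f 4 1 5
f 4 5 3
f 5 1 6
f 5 6 3
f 6 1 7
f 6 7 3
f 7 1 8
f 7 8 3
f 8 1 9
f 8 9 3
f 9 1 10
f 9 10 3
f 10 1 11
f 10 11 3
f 11 1 12
f 11 12 3
f 12 1 13
f 12 13 3
f 13 1 2
f 13 2 3
f 14 51 30
f 51 25 54
f 30 54 19
f 51 54 30
f 14 30 26
f 30 19 31
f 26 31 15
f 30 31 26
f 14 26 35
f 26 15 36
f 35 36 21
f 26 36 35
f 14 35 47
f 35 21 50
f 47 50 24
f 35 50 47
f 14 47 51
f 47 24 55
f 51 55 25
f 47 55 51
f 15 31 42
f 31 19 45
f 42 45 23
f 31 45 42
f 19 54 32
f 54 25 53
f 32 53 18
f 54 53 32
f 25 55 52
f 55 24 48
f 52 48 16
f 55 48 52
f 24 50 49
f 50 21 37
f 49 37 20
f 50 37 49
f 21 36 41
f 36 15 38
f 41 38 22
f 36 38 41
f 17 43 29
f 43 23 44
f 29 44 18
f 43 44 29
f 17 29 27
f 29 18 28
f 27 28 16
f 29 28 27
f 17 27 34
f 27 16 33
f 34 33 20
f 27 33 34
f 17 34 39
f 34 20 40
f 39 40 22
f 34 40 39
f 17 39 43
f 39 22 46
f 43 46 23
f 39 46 43
f 18 44 32
f 44 23 45
f 32 45 19
f 44 45 32
f 16 28 52
f 28 18 53
f 52 53 25
f 28 53 52
f 20 33 49
f 33 16 48
f 49 48 24
f 33 48 49
f 22 40 41
f 40 20 37
f 41 37 21
f 40 37 41
f 23 46 42
f 46 22 38
f 42 38 15
f 46 38 42



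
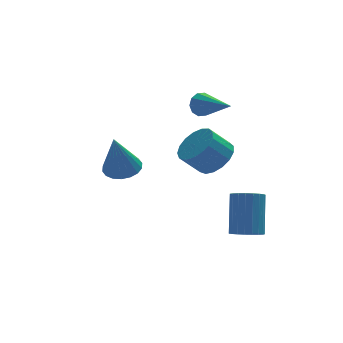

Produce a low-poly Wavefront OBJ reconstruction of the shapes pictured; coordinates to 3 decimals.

v 3.175 2.633 2.087
v 3.415 2.945 2.629
v 3.925 0.827 2.793
v 3.03 2.818 2.715
v 2.7 2.621 2.56
v 2.552 2.428 2.225
v 2.641 2.314 1.837
v 2.934 2.322 1.545
v 3.319 2.448 1.46
v 3.649 2.646 1.614
v 3.797 2.838 1.949
v 3.708 2.953 2.337
v 3.3 -3.248 -2.728
v 4.016 -3.504 -2.732
v 4.436 -2.347 -1.055
v 3.72 -2.092 -1.052
v 4.037 -3.247 -2.914
v 4.457 -2.09 -1.237
v 3.931 -2.99 -3.065
v 4.351 -1.833 -1.388
v 3.715 -2.778 -3.157
v 4.136 -1.621 -1.48
v 3.428 -2.647 -3.175
v 3.849 -1.491 -1.498
v 3.119 -2.62 -3.116
v 3.539 -1.464 -1.439
v 2.841 -2.702 -2.99
v 3.261 -1.545 -1.313
v 2.642 -2.878 -2.819
v 3.062 -1.722 -1.142
v 2.557 -3.118 -2.632
v 2.977 -1.962 -0.955
v 2.601 -3.381 -2.462
v 3.021 -2.224 -0.785
v 2.765 -3.621 -2.338
v 3.185 -2.464 -0.661
v 3.022 -3.796 -2.281
v 3.442 -2.64 -0.604
v 3.327 -3.877 -2.302
v 3.747 -2.72 -0.625
v 3.627 -3.849 -2.396
v 4.047 -2.692 -0.719
v 3.871 -3.717 -2.548
v 4.291 -2.56 -0.871
v -1.619 -1.578 1.268
v -0.845 -1.318 1.504
v -2.081 -2.002 3.252
v -1.05 -1.001 1.524
v -1.368 -0.798 1.494
v -1.736 -0.749 1.418
v -2.08 -0.865 1.314
v -2.333 -1.122 1.2
v -2.445 -1.469 1.099
v -2.393 -1.838 1.033
v -2.188 -2.155 1.012
v -1.871 -2.358 1.043
v -1.503 -2.406 1.118
v -1.158 -2.291 1.223
v -0.905 -2.034 1.337
v -0.793 -1.687 1.437
v 1.93 -3.202 2.129
v 2.616 -2.875 2.749
v 1.736 -2.812 3.69
v 1.05 -3.138 3.071
v 2.441 -2.484 2.559
v 1.561 -2.421 3.5
v 2.149 -2.257 2.27
v 1.269 -2.194 3.212
v 1.806 -2.246 1.95
v 0.927 -2.183 2.891
v 1.493 -2.454 1.67
v 0.613 -2.391 2.612
v 1.279 -2.834 1.496
v 0.399 -2.771 2.437
v 1.214 -3.298 1.467
v 0.334 -3.234 2.408
v 1.314 -3.739 1.589
v 0.434 -3.676 2.531
v 1.554 -4.058 1.836
v 0.674 -3.995 2.777
v 1.881 -4.18 2.149
v 1.001 -4.117 3.091
v 2.219 -4.078 2.458
v 1.339 -4.015 3.4
v 2.491 -3.776 2.692
v 1.611 -3.713 3.633
v 2.634 -3.342 2.797
v 1.754 -3.278 3.738
f 2 1 4
f 2 4 3
f 4 1 5
f 4 5 3
f 5 1 6
f 5 6 3
f 6 1 7
f 6 7 3
f 7 1 8
f 7 8 3
f 8 1 9
f 8 9 3
f 9 1 10
f 9 10 3
f 10 1 11
f 10 11 3
f 11 1 12
f 11 12 3
f 12 1 2
f 12 2 3
f 14 13 17
f 14 17 15
f 15 17 18
f 15 18 16
f 17 13 19
f 17 19 18
f 18 19 20
f 18 20 16
f 19 13 21
f 19 21 20
f 20 21 22
f 20 22 16
f 21 13 23
f 21 23 22
f 22 23 24
f 22 24 16
f 23 13 25
f 23 25 24
f 24 25 26
f 24 26 16
f 25 13 27
f 25 27 26
f 26 27 28
f 26 28 16
f 27 13 29
f 27 29 28
f 28 29 30
f 28 30 16
f 29 13 31
f 29 31 30
f 30 31 32
f 30 32 16
f 31 13 33
f 31 33 32
f 32 33 34
f 32 34 16
f 33 13 35
f 33 35 34
f 34 35 36
f 34 36 16
f 35 13 37
f 35 37 36
f 36 37 38
f 36 38 16
f 37 13 39
f 37 39 38
f 38 39 40
f 38 40 16
f 39 13 41
f 39 41 40
f 40 41 42
f 40 42 16
f 41 13 43
f 41 43 42
f 42 43 44
f 42 44 16
f 43 13 14
f 43 14 44
f 44 14 15
f 44 15 16
f 46 45 48
f 46 48 47
f 48 45 49
f 48 49 47
f 49 45 50
f 49 50 47
f 50 45 51
f 50 51 47
f 51 45 52
f 51 52 47
f 52 45 53
f 52 53 47
f 53 45 54
f 53 54 47
f 54 45 55
f 54 55 47
f 55 45 56
f 55 56 47
f 56 45 57
f 56 57 47
f 57 45 58
f 57 58 47
f 58 45 59
f 58 59 47
f 59 45 60
f 59 60 47
f 60 45 46
f 60 46 47
f 62 61 65
f 62 65 63
f 63 65 66
f 63 66 64
f 65 61 67
f 65 67 66
f 66 67 68
f 66 68 64
f 67 61 69
f 67 69 68
f 68 69 70
f 68 70 64
f 69 61 71
f 69 71 70
f 70 71 72
f 70 72 64
f 71 61 73
f 71 73 72
f 72 73 74
f 72 74 64
f 73 61 75
f 73 75 74
f 74 75 76
f 74 76 64
f 75 61 77
f 75 77 76
f 76 77 78
f 76 78 64
f 77 61 79
f 77 79 78
f 78 79 80
f 78 80 64
f 79 61 81
f 79 81 80
f 80 81 82
f 80 82 64
f 81 61 83
f 81 83 82
f 82 83 84
f 82 84 64
f 83 61 85
f 83 85 84
f 84 85 86
f 84 86 64
f 85 61 87
f 85 87 86
f 86 87 88
f 86 88 64
f 87 61 62
f 87 62 88
f 88 62 63
f 88 63 64



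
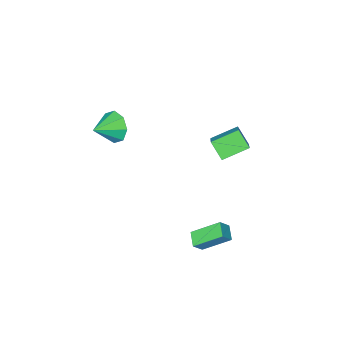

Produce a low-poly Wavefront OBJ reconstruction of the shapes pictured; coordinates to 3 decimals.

v -3.959 2.176 1.986
v -3.854 1.281 2.895
v -3.248 3.214 2.925
v -3.143 2.319 3.834
v -2.477 1.721 1.366
v -2.372 0.826 2.275
v -1.766 2.759 2.305
v -1.661 1.864 3.214
v 0.899 -3.794 1.33
v 1.221 -3.328 0.411
v 2.341 -3.686 1.89
v 0.963 -2.777 0.971
v 0.667 -2.822 1.741
v 0.508 -3.436 2.271
v 0.577 -4.26 2.25
v 0.835 -4.81 1.69
v 1.131 -4.765 0.92
v 1.291 -4.151 0.39
v -0.535 2.546 -4.153
v -1.741 3.592 -2.999
v -0.129 3.367 -4.473
v -1.335 4.413 -3.319
v 0.055 2.507 -3.501
v -1.151 3.553 -2.347
v 0.461 3.328 -3.821
v -0.745 4.374 -2.667
f 2 4 1
f 5 2 1
f 1 4 3
f 3 5 1
f 2 8 4
f 6 2 5
f 6 8 2
f 4 8 3
f 7 5 3
f 3 8 7
f 7 6 5
f 8 6 7
f 10 9 12
f 10 12 11
f 12 9 13
f 12 13 11
f 13 9 14
f 13 14 11
f 14 9 15
f 14 15 11
f 15 9 16
f 15 16 11
f 16 9 17
f 16 17 11
f 17 9 18
f 17 18 11
f 18 9 10
f 18 10 11
f 20 22 19
f 23 20 19
f 19 22 21
f 21 23 19
f 20 26 22
f 24 20 23
f 24 26 20
f 22 26 21
f 25 23 21
f 21 26 25
f 25 24 23
f 26 24 25



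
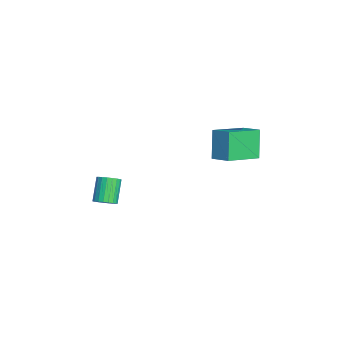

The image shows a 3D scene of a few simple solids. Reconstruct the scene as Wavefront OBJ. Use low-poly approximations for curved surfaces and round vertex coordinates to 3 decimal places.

v -0.22 -1.751 -2.25
v 0.081 -2.06 -1.909
v -0.739 -1.799 -0.949
v -1.04 -1.489 -1.29
v 0.177 -1.854 -1.883
v -0.644 -1.592 -0.923
v 0.204 -1.63 -1.921
v -0.616 -1.369 -0.961
v 0.158 -1.427 -2.016
v -0.663 -1.165 -1.055
v 0.046 -1.28 -2.151
v -0.774 -1.018 -1.19
v -0.111 -1.214 -2.303
v -0.931 -0.953 -1.343
v -0.287 -1.241 -2.446
v -1.108 -0.98 -1.486
v -0.452 -1.356 -2.556
v -1.272 -1.095 -1.595
v -0.576 -1.54 -2.612
v -1.397 -1.279 -1.652
v -0.639 -1.76 -2.606
v -1.46 -1.498 -1.645
v -0.629 -1.978 -2.538
v -1.45 -1.717 -1.578
v -0.549 -2.157 -2.421
v -1.369 -1.896 -1.46
v -0.411 -2.266 -2.274
v -1.232 -2.004 -1.313
v -0.241 -2.285 -2.123
v -1.061 -2.024 -1.162
v -0.067 -2.212 -1.994
v -0.887 -1.951 -1.033
v 1.091 2.715 1.246
v 0.368 2.839 2.543
v 0.178 4.186 0.596
v -0.545 4.311 1.892
v 1.805 3.309 1.588
v 1.082 3.434 2.884
v 0.892 4.781 0.937
v 0.169 4.905 2.234
f 2 1 5
f 2 5 3
f 3 5 6
f 3 6 4
f 5 1 7
f 5 7 6
f 6 7 8
f 6 8 4
f 7 1 9
f 7 9 8
f 8 9 10
f 8 10 4
f 9 1 11
f 9 11 10
f 10 11 12
f 10 12 4
f 11 1 13
f 11 13 12
f 12 13 14
f 12 14 4
f 13 1 15
f 13 15 14
f 14 15 16
f 14 16 4
f 15 1 17
f 15 17 16
f 16 17 18
f 16 18 4
f 17 1 19
f 17 19 18
f 18 19 20
f 18 20 4
f 19 1 21
f 19 21 20
f 20 21 22
f 20 22 4
f 21 1 23
f 21 23 22
f 22 23 24
f 22 24 4
f 23 1 25
f 23 25 24
f 24 25 26
f 24 26 4
f 25 1 27
f 25 27 26
f 26 27 28
f 26 28 4
f 27 1 29
f 27 29 28
f 28 29 30
f 28 30 4
f 29 1 31
f 29 31 30
f 30 31 32
f 30 32 4
f 31 1 2
f 31 2 32
f 32 2 3
f 32 3 4
f 34 36 33
f 37 34 33
f 33 36 35
f 35 37 33
f 34 40 36
f 38 34 37
f 38 40 34
f 36 40 35
f 39 37 35
f 35 40 39
f 39 38 37
f 40 38 39



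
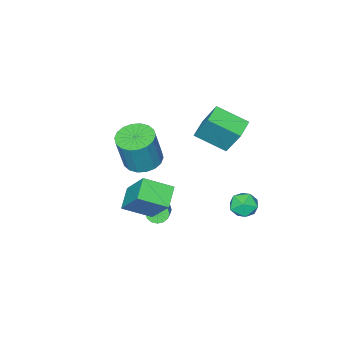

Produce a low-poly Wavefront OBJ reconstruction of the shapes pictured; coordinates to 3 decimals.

v -3.108 0.702 -2.856
v -2.779 0.214 -3.382
v -4.261 0.446 -3.338
v -3.932 -0.042 -3.864
v -3.94 -0.234 -3.099
v -3.227 -0.076 -2.801
v -3.813 0.736 -3.919
v -3.1 0.894 -3.621
v -3.215 0.235 -4.039
v -3.294 -0.364 -3.532
v -3.746 1.024 -3.188
v -3.825 0.425 -2.681
v -0.476 -2.063 -3.535
v -0.113 -2.062 -3.935
v 0.799 -1.156 -3.104
v 0.436 -1.157 -2.705
v -0.28 -1.845 -3.989
v 0.632 -0.939 -3.158
v -0.499 -1.686 -3.921
v 0.412 -0.78 -3.09
v -0.713 -1.628 -3.75
v 0.199 -0.722 -2.919
v -0.863 -1.686 -3.521
v 0.049 -0.781 -2.691
v -0.909 -1.846 -3.296
v 0.003 -0.94 -2.466
v -0.839 -2.064 -3.136
v 0.073 -1.158 -2.305
v -0.672 -2.281 -3.082
v 0.24 -1.375 -2.251
v -0.452 -2.44 -3.15
v 0.459 -1.534 -2.319
v -0.239 -2.498 -3.321
v 0.673 -1.592 -2.49
v -0.089 -2.439 -3.549
v 0.823 -1.534 -2.719
v -0.043 -2.28 -3.774
v 0.869 -1.374 -2.944
v -3.401 -0.261 1.191
v -3.414 0.653 2.788
v -2.498 0.171 0.951
v -2.51 1.085 2.547
v -2.59 -1.545 1.933
v -2.602 -0.631 3.529
v -1.686 -1.113 1.692
v -1.699 -0.199 3.289
v 1.3 -0.498 -2
v 0.461 -1.092 -1.442
v 1.46 0.824 -0.351
v 0.621 0.229 0.207
v 2.339 -1.389 -1.387
v 1.5 -1.984 -0.829
v 2.499 -0.068 0.262
v 1.66 -0.662 0.82
v -0.235 -2.93 -0.293
v 0.237 -2.134 -0.459
v 0.766 -2.054 1.426
v 0.295 -2.85 1.593
v -0.145 -1.997 -0.358
v 0.384 -1.916 1.528
v -0.545 -2.044 -0.244
v -0.015 -1.964 1.642
v -0.883 -2.267 -0.139
v -0.354 -2.187 1.746
v -1.093 -2.621 -0.065
v -0.563 -2.541 1.82
v -1.133 -3.037 -0.036
v -0.603 -2.956 1.849
v -0.995 -3.431 -0.058
v -0.465 -3.351 1.828
v -0.706 -3.726 -0.126
v -0.177 -3.646 1.759
v -0.324 -3.864 -0.228
v 0.205 -3.783 1.658
v 0.075 -3.816 -0.342
v 0.605 -3.736 1.544
v 0.414 -3.593 -0.446
v 0.943 -3.513 1.439
v 0.623 -3.239 -0.52
v 1.153 -3.159 1.365
v 0.663 -2.824 -0.549
v 1.193 -2.743 1.336
v 0.525 -2.429 -0.528
v 1.055 -2.349 1.358
f 1 12 6
f 1 6 2
f 1 2 8
f 1 8 11
f 1 11 12
f 2 6 10
f 6 12 5
f 12 11 3
f 11 8 7
f 8 2 9
f 4 10 5
f 4 5 3
f 4 3 7
f 4 7 9
f 4 9 10
f 5 10 6
f 3 5 12
f 7 3 11
f 9 7 8
f 10 9 2
f 14 13 17
f 14 17 15
f 15 17 18
f 15 18 16
f 17 13 19
f 17 19 18
f 18 19 20
f 18 20 16
f 19 13 21
f 19 21 20
f 20 21 22
f 20 22 16
f 21 13 23
f 21 23 22
f 22 23 24
f 22 24 16
f 23 13 25
f 23 25 24
f 24 25 26
f 24 26 16
f 25 13 27
f 25 27 26
f 26 27 28
f 26 28 16
f 27 13 29
f 27 29 28
f 28 29 30
f 28 30 16
f 29 13 31
f 29 31 30
f 30 31 32
f 30 32 16
f 31 13 33
f 31 33 32
f 32 33 34
f 32 34 16
f 33 13 35
f 33 35 34
f 34 35 36
f 34 36 16
f 35 13 37
f 35 37 36
f 36 37 38
f 36 38 16
f 37 13 14
f 37 14 38
f 38 14 15
f 38 15 16
f 40 42 39
f 43 40 39
f 39 42 41
f 41 43 39
f 40 46 42
f 44 40 43
f 44 46 40
f 42 46 41
f 45 43 41
f 41 46 45
f 45 44 43
f 46 44 45
f 48 50 47
f 51 48 47
f 47 50 49
f 49 51 47
f 48 54 50
f 52 48 51
f 52 54 48
f 50 54 49
f 53 51 49
f 49 54 53
f 53 52 51
f 54 52 53
f 56 55 59
f 56 59 57
f 57 59 60
f 57 60 58
f 59 55 61
f 59 61 60
f 60 61 62
f 60 62 58
f 61 55 63
f 61 63 62
f 62 63 64
f 62 64 58
f 63 55 65
f 63 65 64
f 64 65 66
f 64 66 58
f 65 55 67
f 65 67 66
f 66 67 68
f 66 68 58
f 67 55 69
f 67 69 68
f 68 69 70
f 68 70 58
f 69 55 71
f 69 71 70
f 70 71 72
f 70 72 58
f 71 55 73
f 71 73 72
f 72 73 74
f 72 74 58
f 73 55 75
f 73 75 74
f 74 75 76
f 74 76 58
f 75 55 77
f 75 77 76
f 76 77 78
f 76 78 58
f 77 55 79
f 77 79 78
f 78 79 80
f 78 80 58
f 79 55 81
f 79 81 80
f 80 81 82
f 80 82 58
f 81 55 83
f 81 83 82
f 82 83 84
f 82 84 58
f 83 55 56
f 83 56 84
f 84 56 57
f 84 57 58

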